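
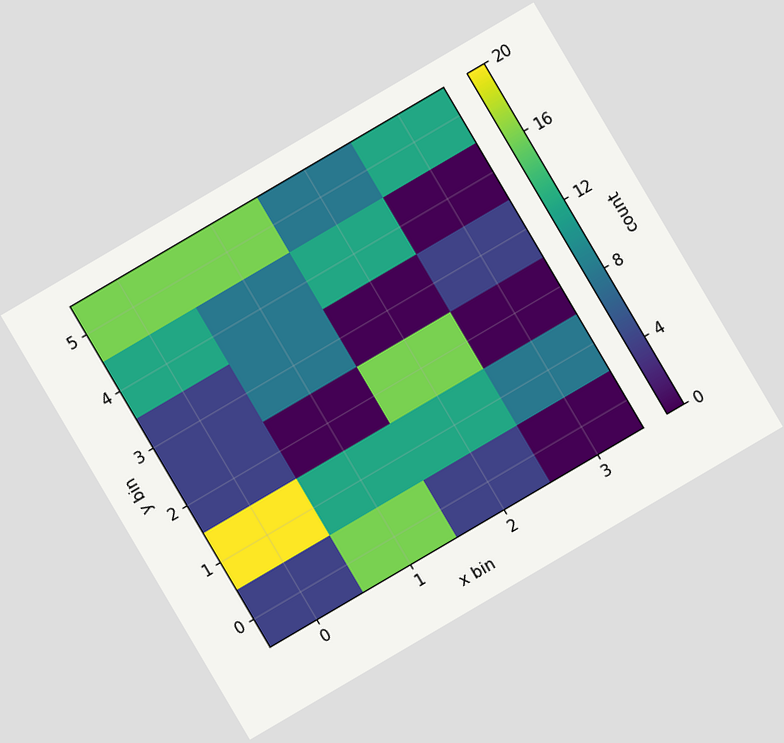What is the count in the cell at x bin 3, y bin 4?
The chart is tilted about 30° counter-clockwise. Matching the cell (3, 4) against the colorbar gives 0.

0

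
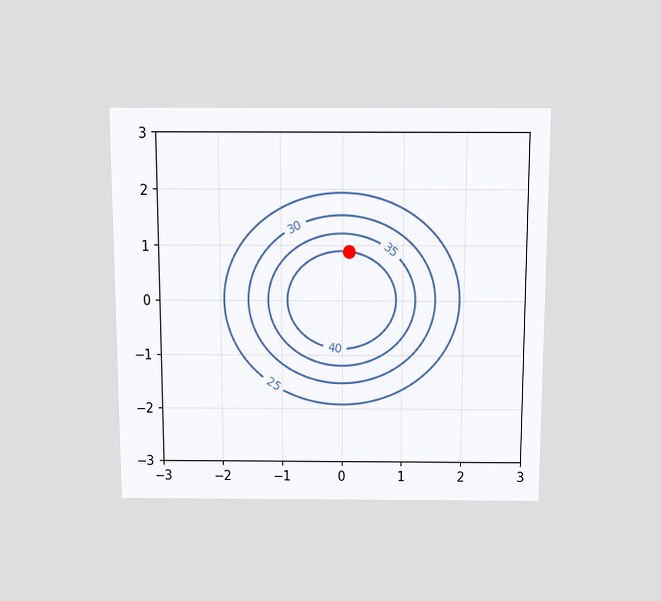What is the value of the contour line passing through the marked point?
40

The chart is viewed slightly from above. The marked point sits on the contour labelled 40.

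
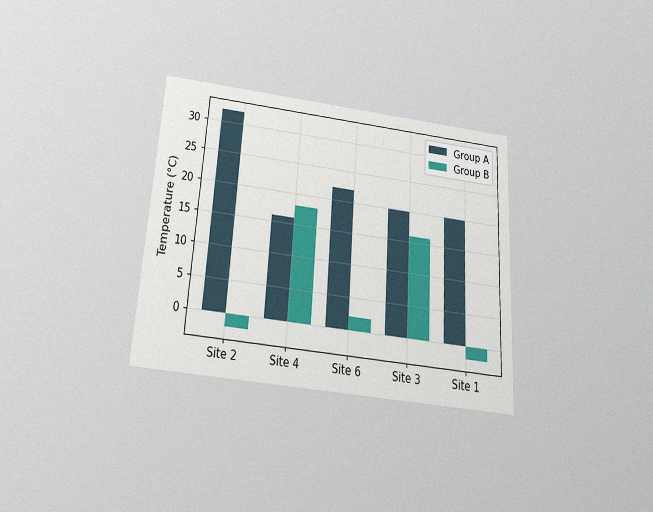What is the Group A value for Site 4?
The chart is tilted about 3° clockwise and viewed slightly from below, with some photo noise. The Group A bar at Site 4 reaches 16°C on the y-axis.

16°C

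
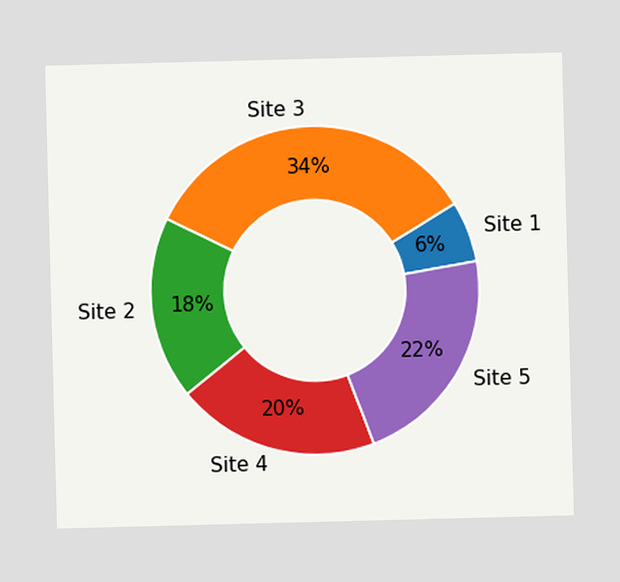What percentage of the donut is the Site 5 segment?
22%

The Site 5 segment takes up 22% of the ring.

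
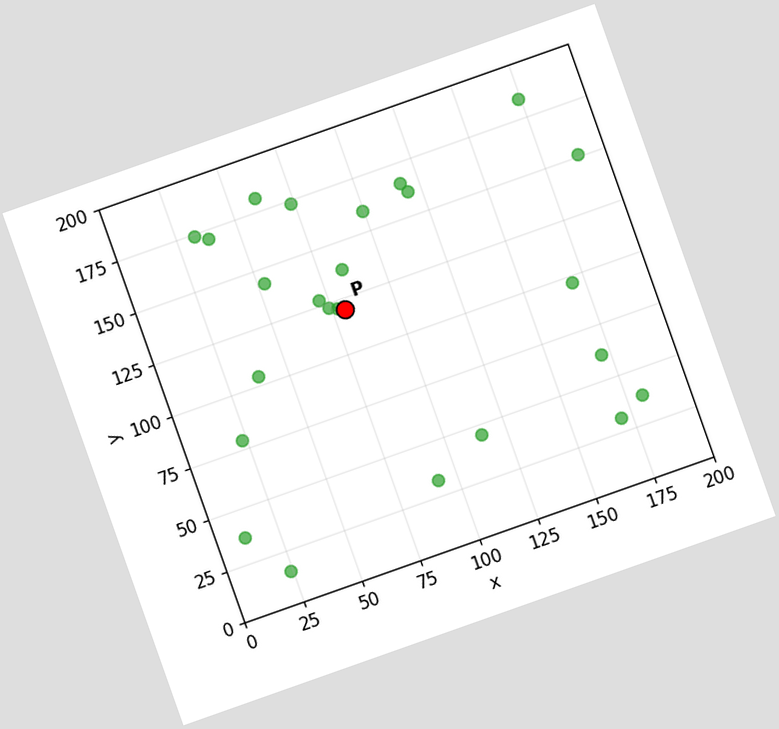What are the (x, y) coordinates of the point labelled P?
(80, 120)

The chart is tilted about 19° counter-clockwise. Following the gridlines from P to each axis, P sits at (80, 120).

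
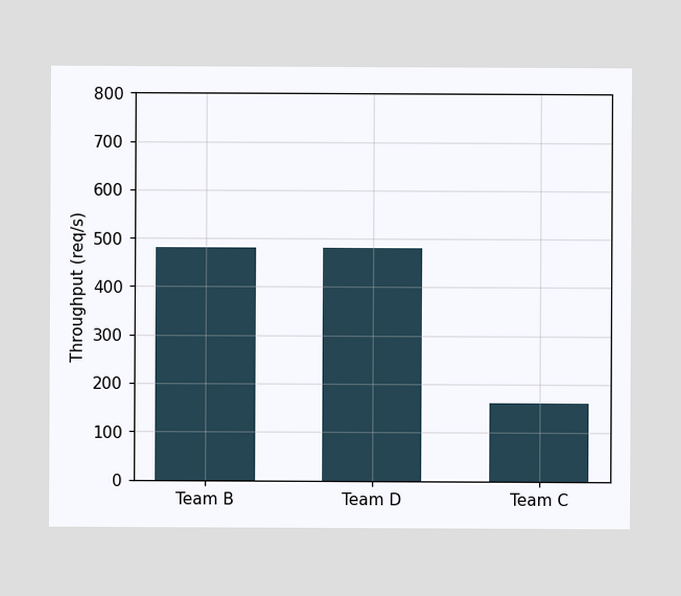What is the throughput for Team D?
Reading along the chart's y-axis, the Team D bar reaches 480req/s.

480req/s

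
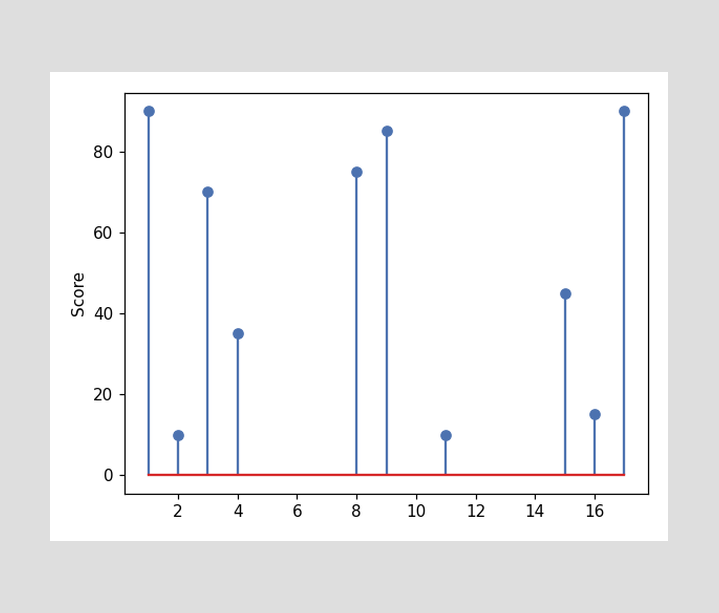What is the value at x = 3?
The stem at x=3 reaches 70.

70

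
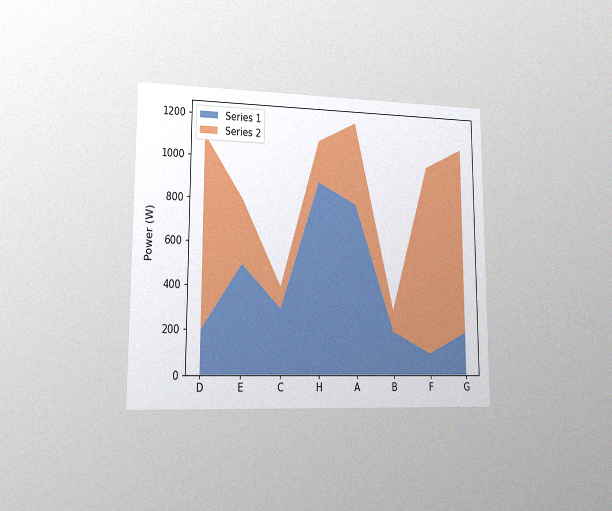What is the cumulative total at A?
1200W

The chart is viewed slightly from the left, with some photo noise. The stacked total at A reaches 1200W.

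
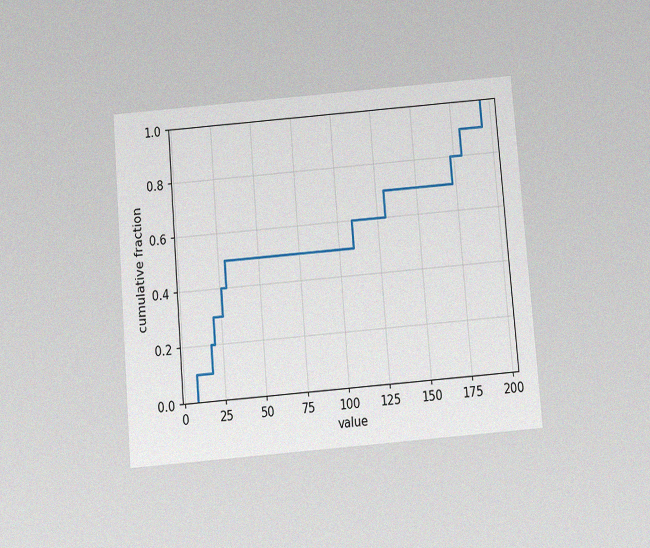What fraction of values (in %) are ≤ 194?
The chart is tilted about 5° counter-clockwise and viewed slightly from below, with some photo noise. At x=194 the ECDF step is at 100%.

100%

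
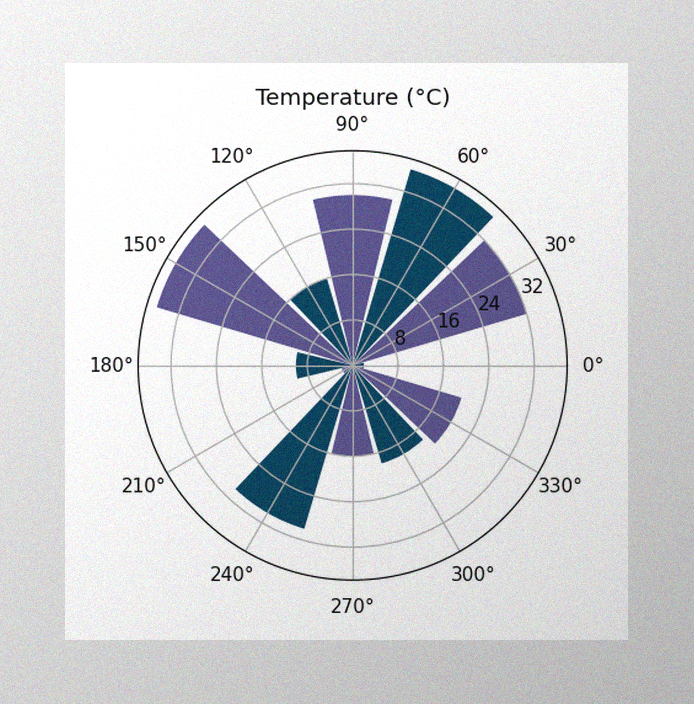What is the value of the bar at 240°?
30°C

The image has some photo noise and uneven lighting. The bar at 240° reaches 30°C on the radial axis.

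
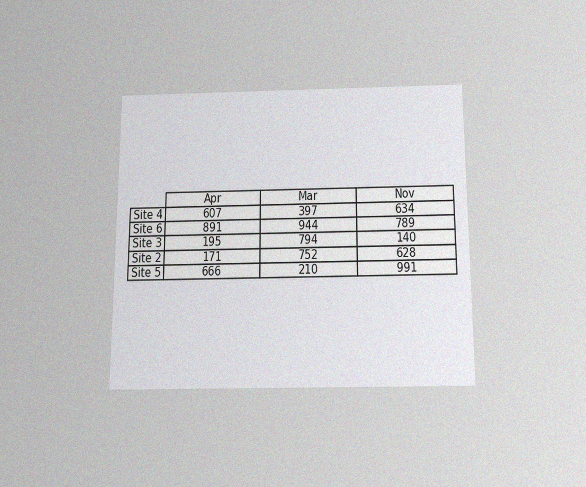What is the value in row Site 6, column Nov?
The chart is viewed slightly from below, with some photo noise. The (Site 6, Nov) cell reads 789.

789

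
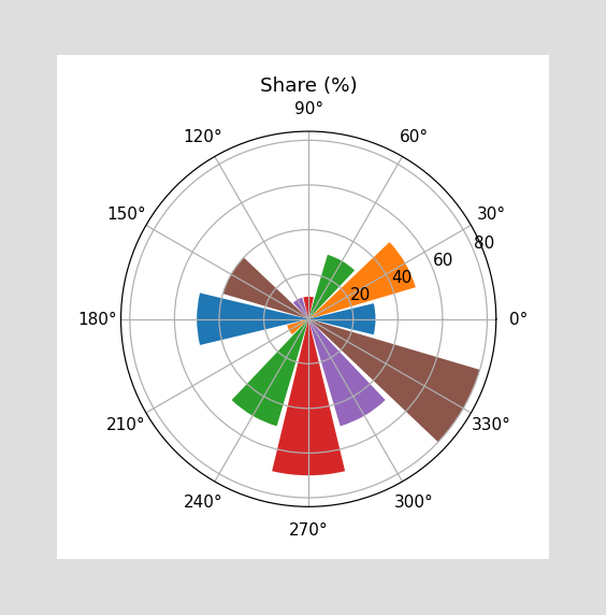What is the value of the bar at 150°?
The bar at 150° reaches 40% on the radial axis.

40%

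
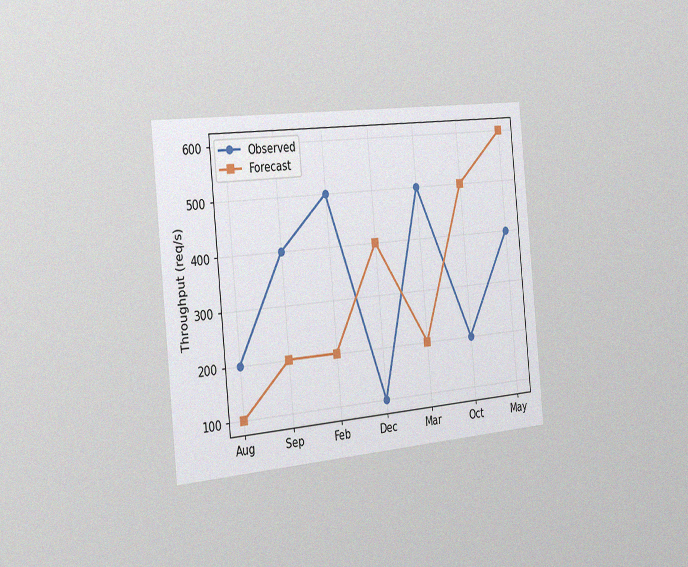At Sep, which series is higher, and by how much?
Observed, by 200req/s

The chart is tilted about 5° counter-clockwise and viewed slightly from the left, with some photo noise. At Sep, Observed sits above the other line by 200req/s.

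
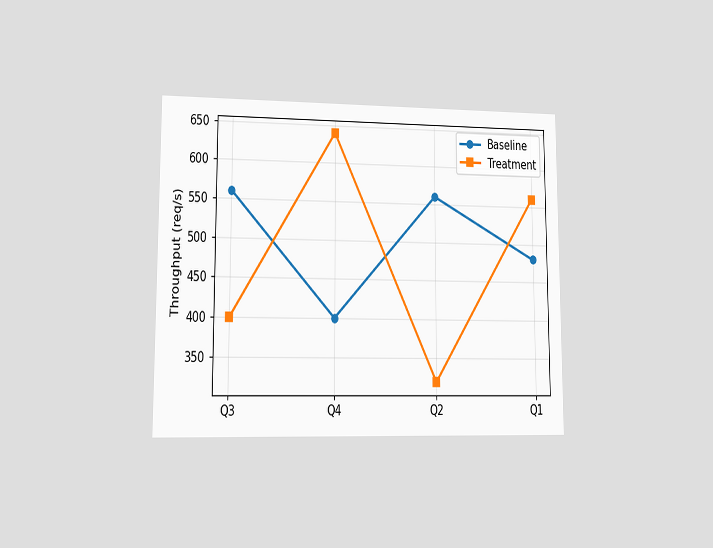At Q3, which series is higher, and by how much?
The chart is viewed at a slight angle. At Q3, Baseline sits above the other line by 160req/s.

Baseline, by 160req/s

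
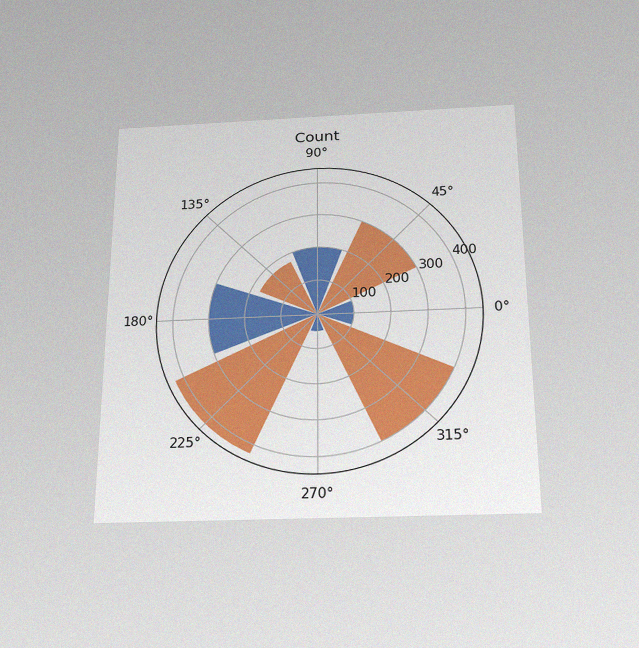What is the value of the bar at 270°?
50

The chart is viewed slightly from below, with some photo noise. The bar at 270° reaches 50 on the radial axis.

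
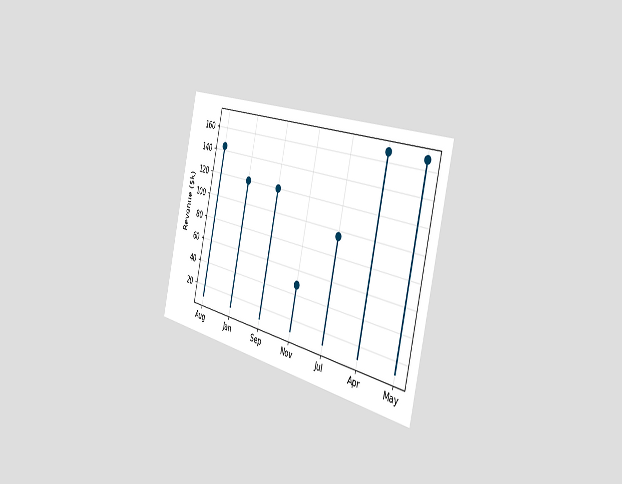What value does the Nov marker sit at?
$48k

The chart is tilted about 13° clockwise and viewed slightly from the right. The Nov marker sits at $48k.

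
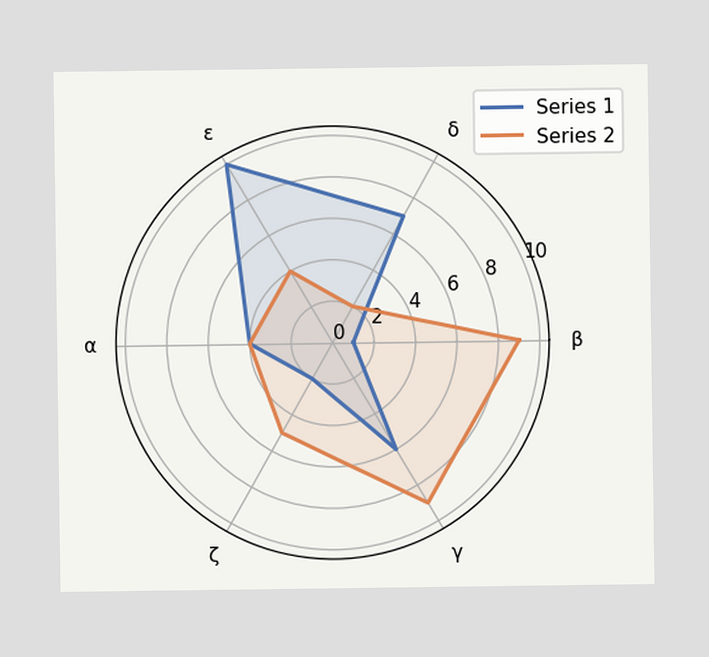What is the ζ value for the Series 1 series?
On the ζ axis, Series 1 reaches 2.

2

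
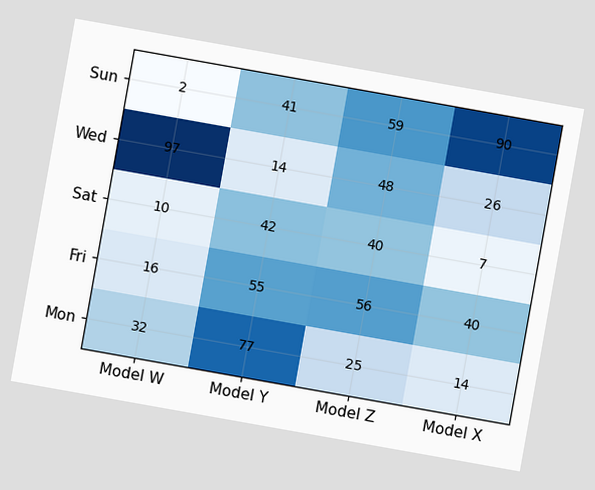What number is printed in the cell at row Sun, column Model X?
The chart is tilted about 10° clockwise. The (Sun, Model X) cell reads 90.

90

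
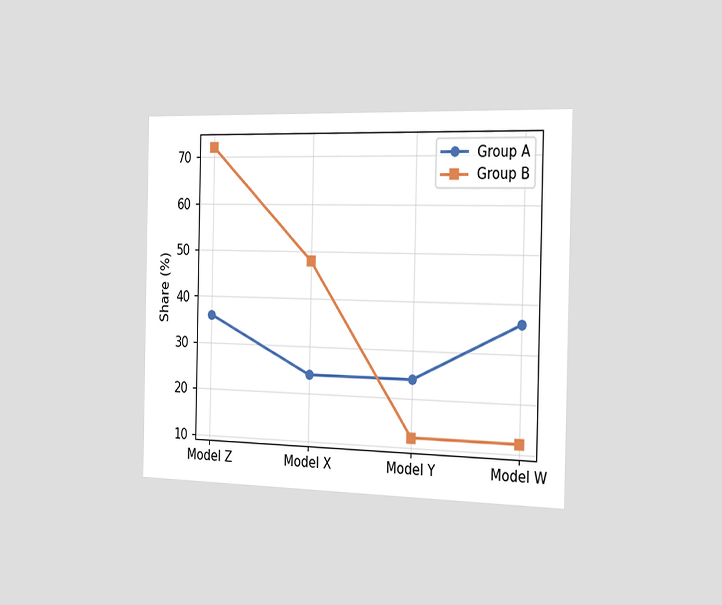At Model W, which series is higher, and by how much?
Group A, by 24%

The chart is viewed slightly from the right. At Model W, Group A sits above the other line by 24%.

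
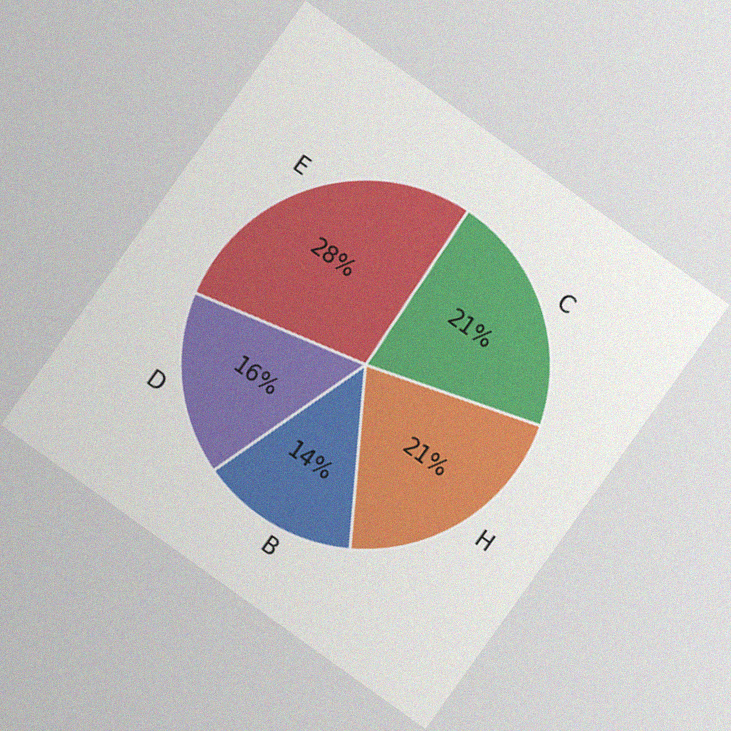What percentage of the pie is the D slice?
The chart is tilted about 36° clockwise, with some photo noise. The D slice takes up 16% of the pie.

16%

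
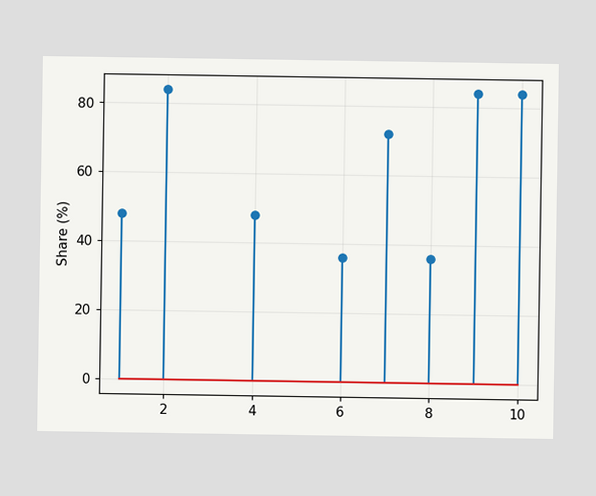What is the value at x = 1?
The stem at x=1 reaches 48%.

48%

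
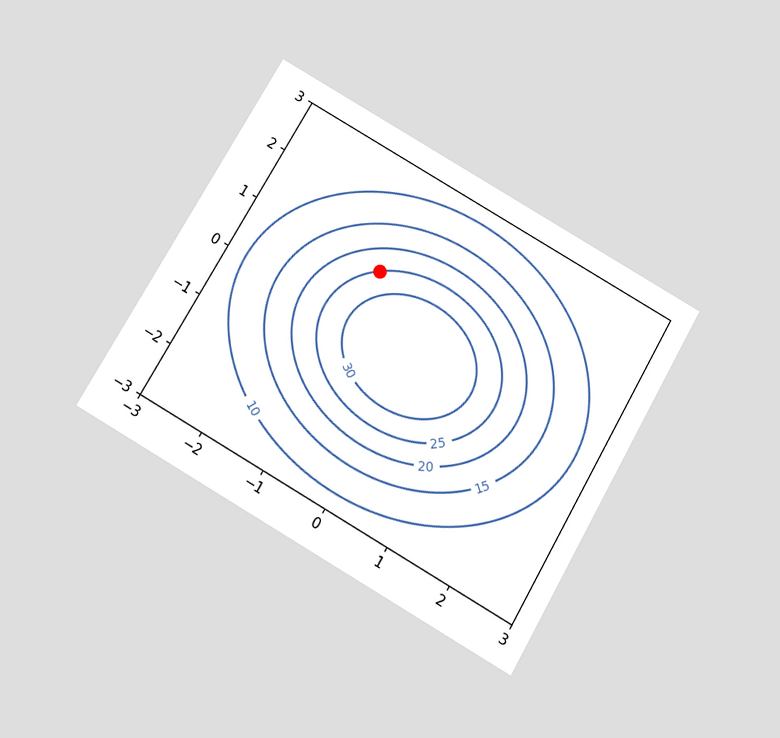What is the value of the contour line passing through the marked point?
The chart is tilted about 30° clockwise and viewed slightly from below. The marked point sits on the contour labelled 25.

25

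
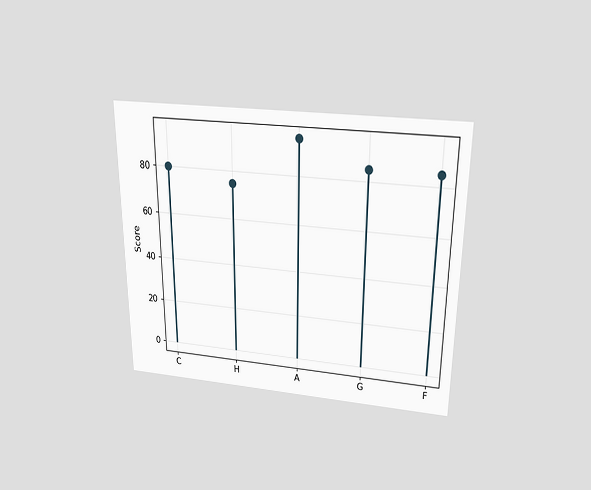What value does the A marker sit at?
The chart is viewed slightly from above. The A marker sits at 95.

95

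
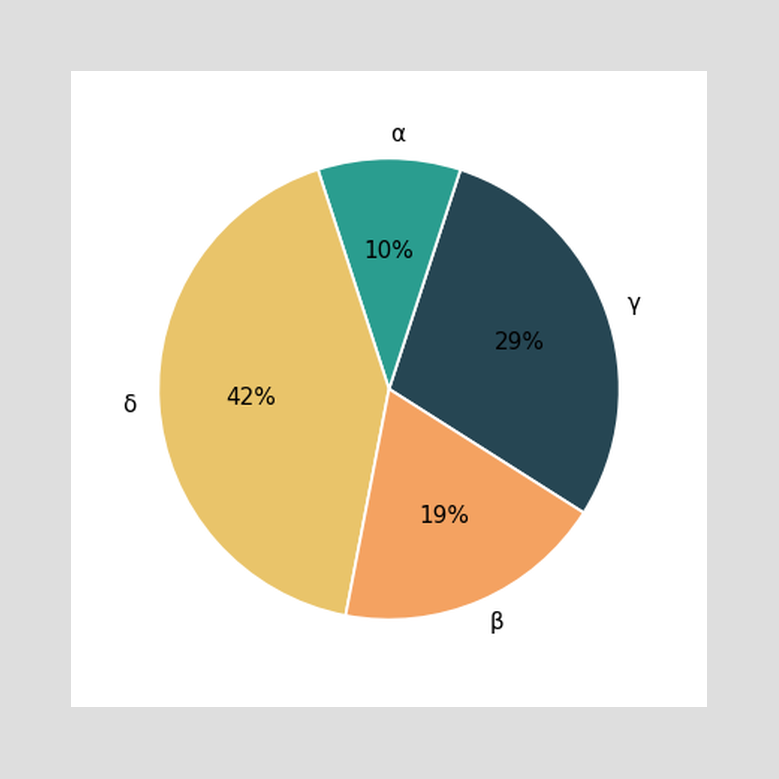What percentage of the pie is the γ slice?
29%

The γ slice takes up 29% of the pie.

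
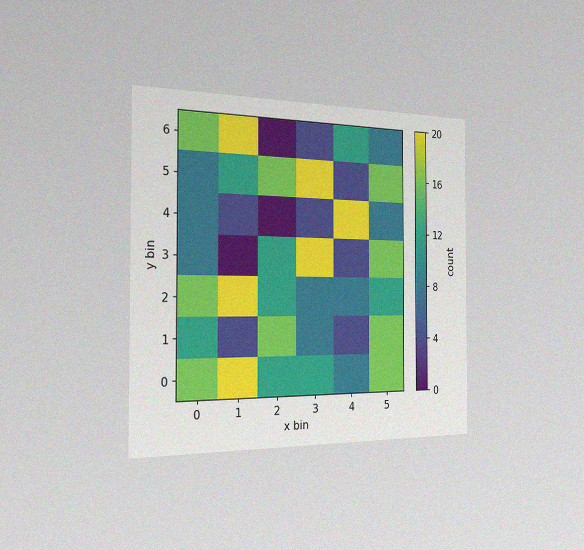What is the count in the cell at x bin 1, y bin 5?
The chart is viewed slightly from the left, with some photo noise. Matching the cell (1, 5) against the colorbar gives 12.

12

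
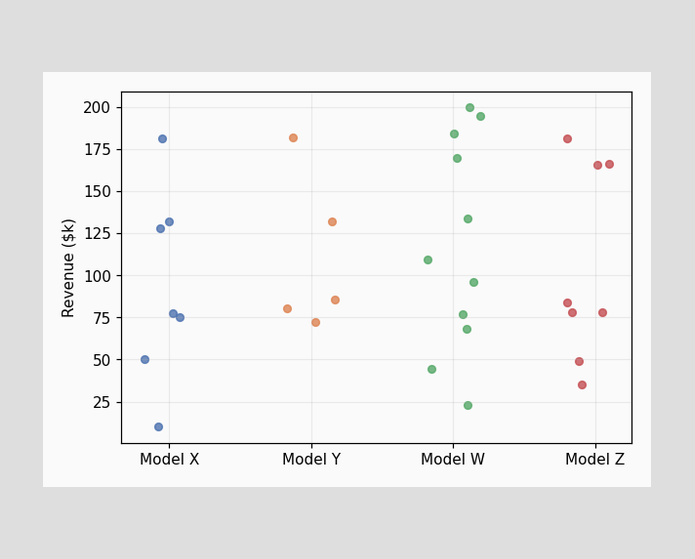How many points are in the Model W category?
11

Counting the markers in the Model W column gives 11.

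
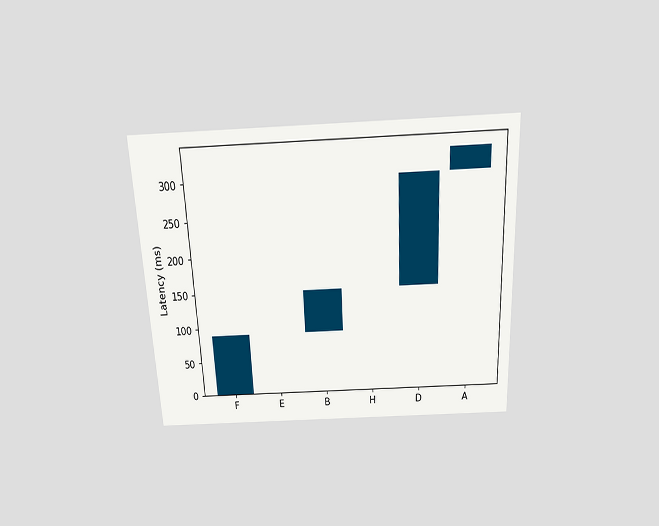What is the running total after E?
The chart is tilted about 3° counter-clockwise and viewed slightly from above. After E the running total reaches 90ms.

90ms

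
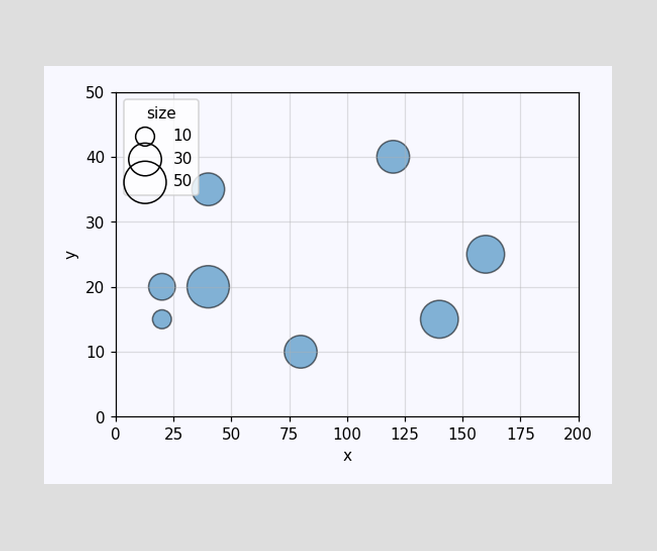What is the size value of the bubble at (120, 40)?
30

Matching the bubble at (120, 40) against the size legend gives 30.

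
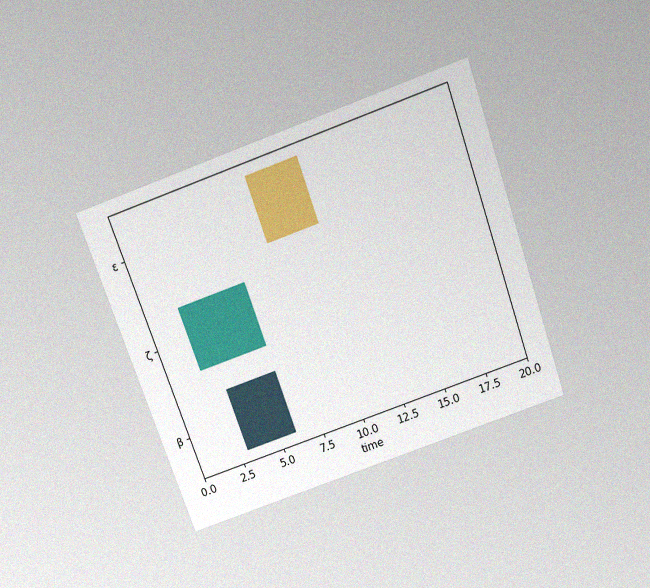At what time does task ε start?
The chart is tilted about 20° counter-clockwise and viewed slightly from above, with some photo noise. The ε bar begins at t=8.

8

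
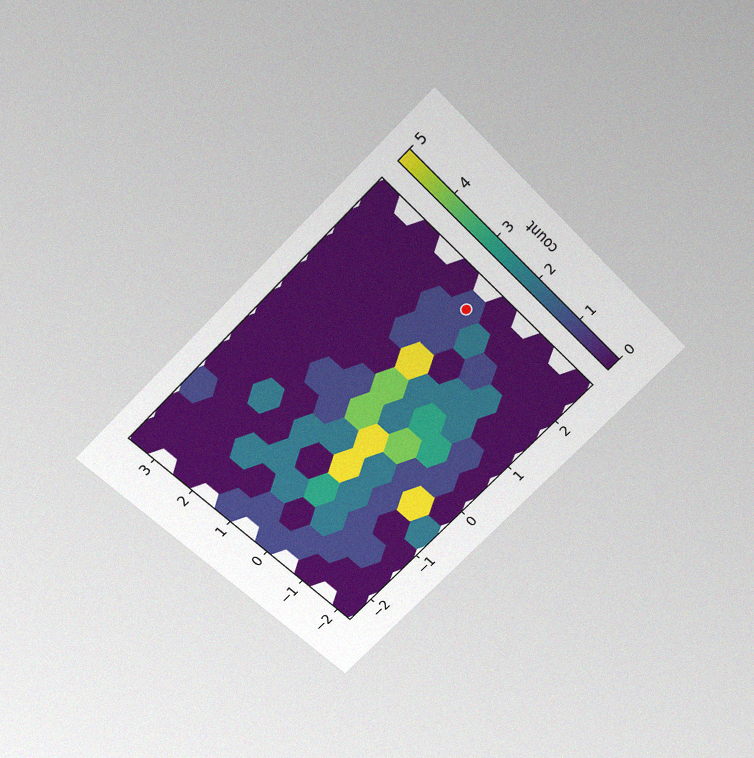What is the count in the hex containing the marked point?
The chart is tilted about 45° counter-clockwise and viewed slightly from above, with some photo noise. The marked hex reads 1 on the colorbar.

1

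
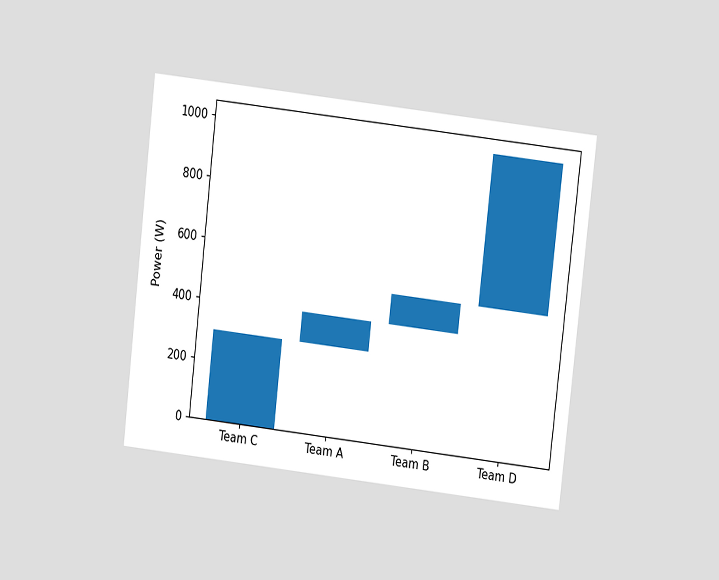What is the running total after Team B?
500W

The chart is tilted about 7° clockwise and viewed at a slight angle. After Team B the running total reaches 500W.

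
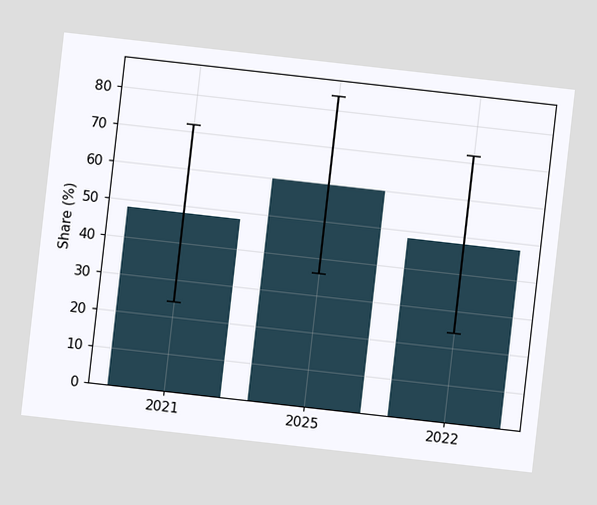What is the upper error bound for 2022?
The chart is tilted about 6° clockwise. The 2022 bar's upper whisker reaches 72%.

72%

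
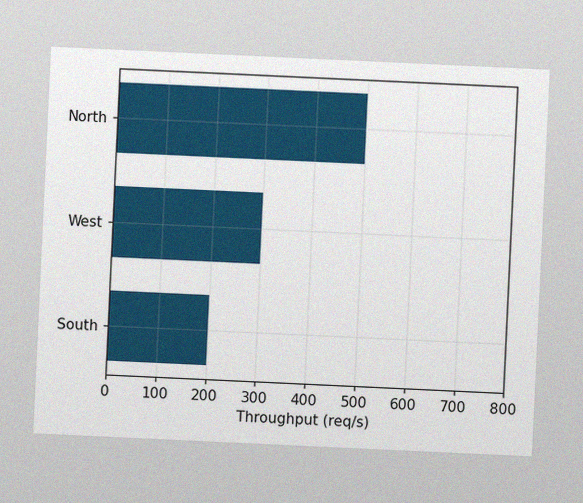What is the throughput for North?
500req/s

The chart is tilted about 3° clockwise, with some photo noise. Reading along the chart's x-axis, the North bar reaches 500req/s.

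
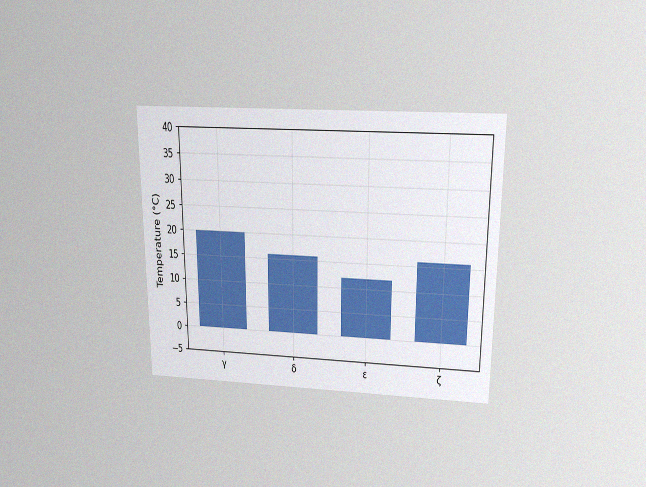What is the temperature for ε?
12°C

The chart is viewed slightly from above, with some photo noise. Reading along the chart's y-axis, the ε bar reaches 12°C.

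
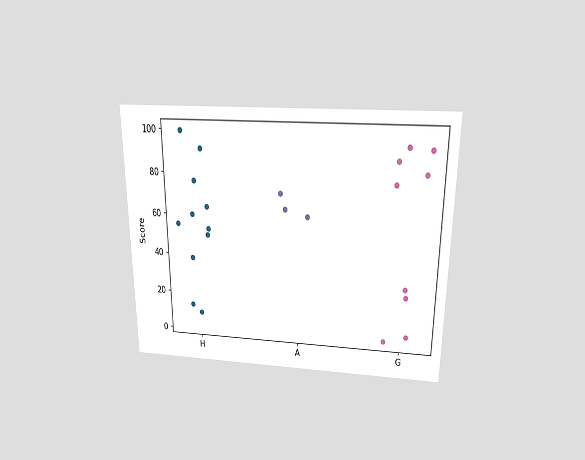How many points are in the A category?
3

The chart is viewed slightly from above. Counting the markers in the A column gives 3.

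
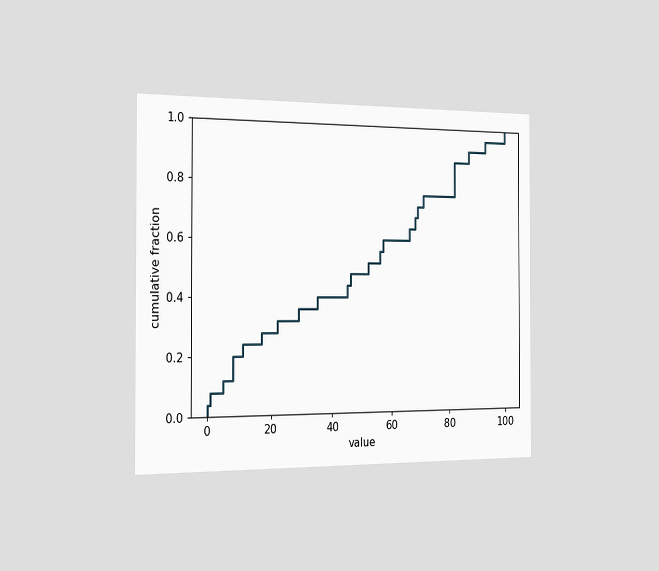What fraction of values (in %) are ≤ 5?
The chart is viewed slightly from the left. At x=5 the ECDF step is at 12%.

12%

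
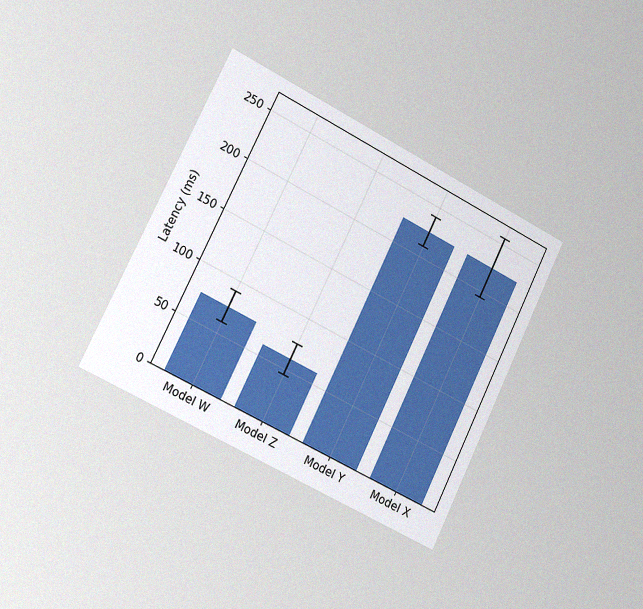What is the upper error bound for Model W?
The chart is tilted about 26° clockwise and viewed slightly from the left, with some photo noise. The Model W bar's upper whisker reaches 90ms.

90ms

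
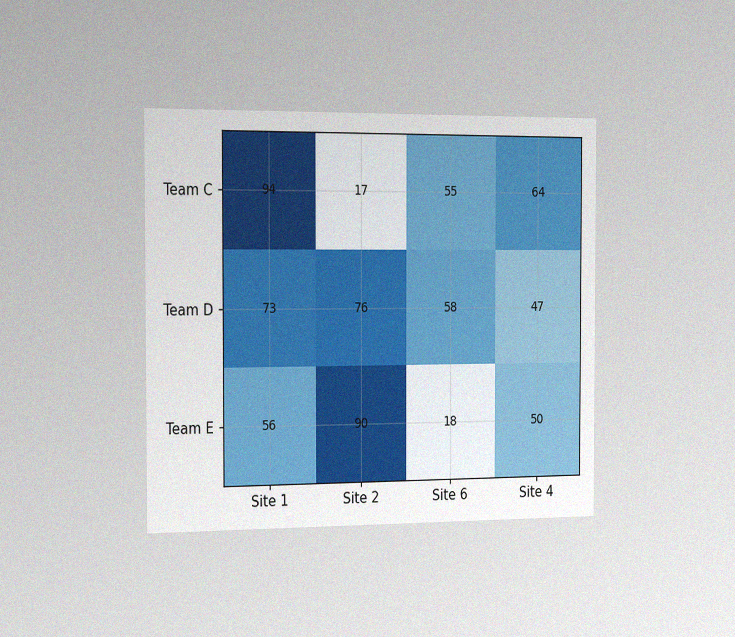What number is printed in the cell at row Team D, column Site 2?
The chart is viewed slightly from the left, with some photo noise. The (Team D, Site 2) cell reads 76.

76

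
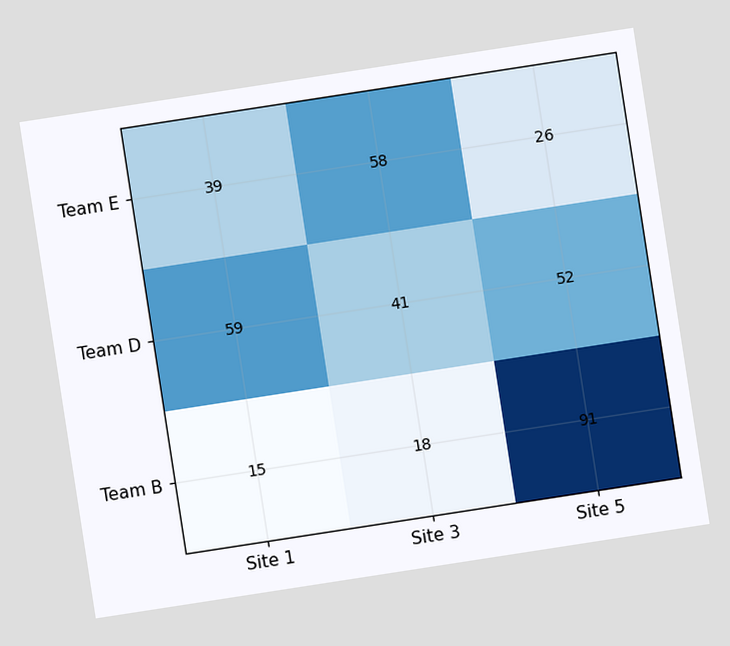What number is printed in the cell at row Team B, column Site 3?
18

The chart is tilted about 9° counter-clockwise. The (Team B, Site 3) cell reads 18.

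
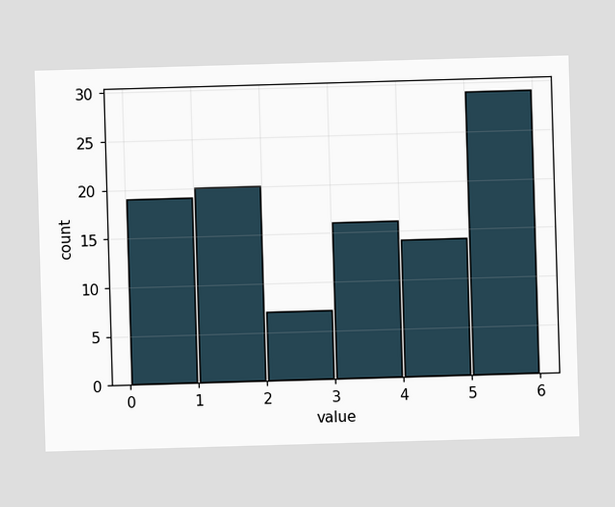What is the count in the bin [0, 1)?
19

The [0, 1) bin has height 19.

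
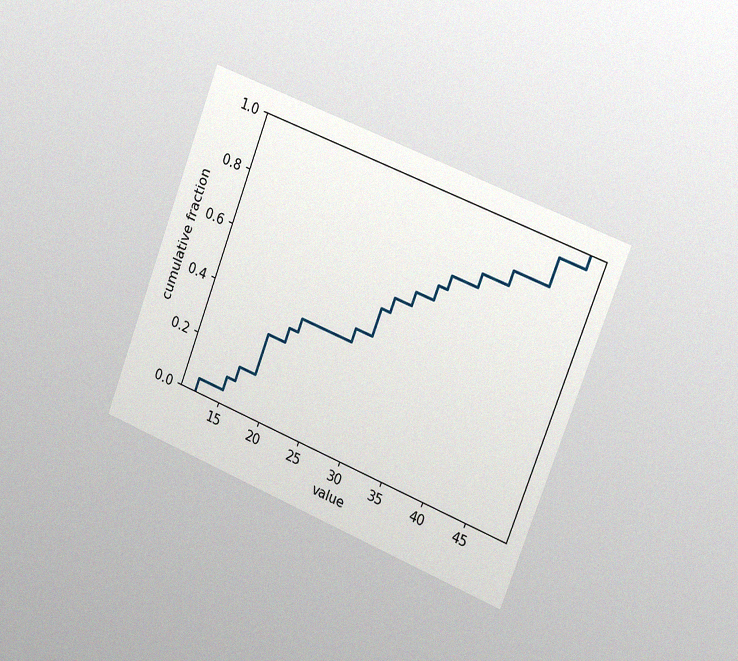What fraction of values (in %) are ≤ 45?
The chart is tilted about 21° clockwise and viewed slightly from the right, with some photo noise. At x=45 the ECDF step is at 95%.

95%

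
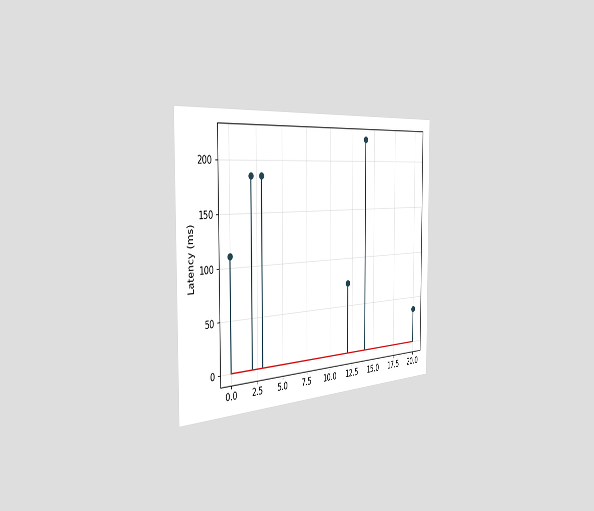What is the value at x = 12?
74ms

The chart is viewed slightly from the left. The stem at x=12 reaches 74ms.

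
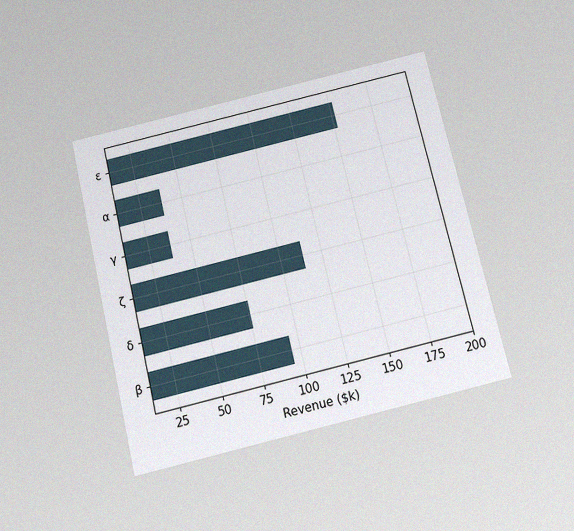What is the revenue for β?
The chart is tilted about 13° counter-clockwise and viewed slightly from below, with some photo noise. Reading along the chart's x-axis, the β bar reaches $95k.

$95k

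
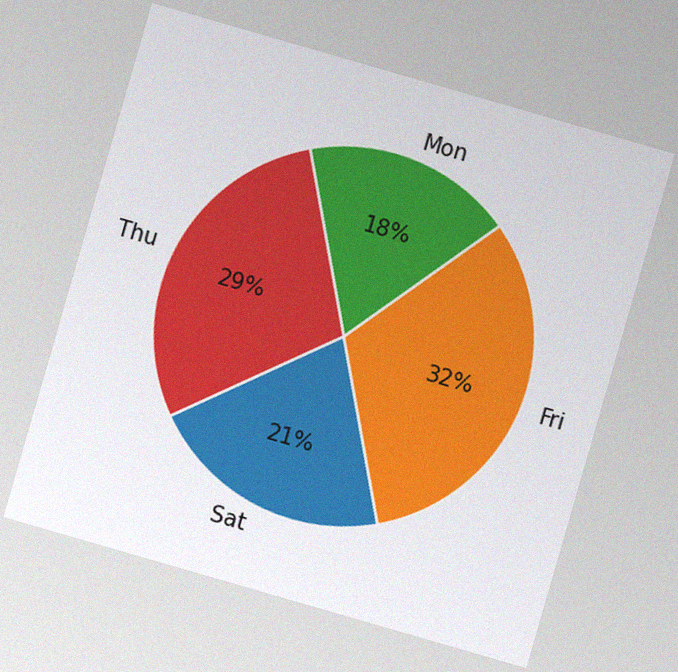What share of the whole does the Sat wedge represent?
21%

The chart is tilted about 16° clockwise, with some photo noise. The Sat slice takes up 21% of the pie.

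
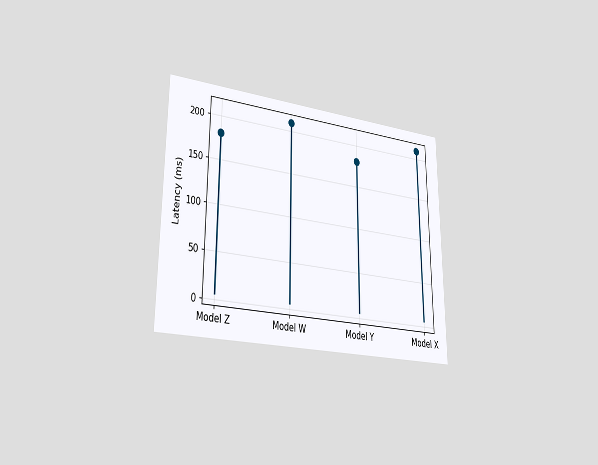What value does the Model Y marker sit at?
The chart is viewed slightly from the left. The Model Y marker sits at 180ms.

180ms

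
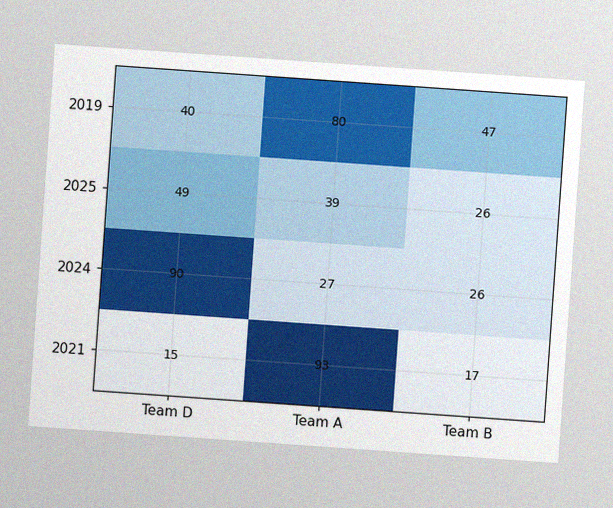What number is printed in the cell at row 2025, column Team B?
26

The chart is tilted about 4° clockwise, with some photo noise. The (2025, Team B) cell reads 26.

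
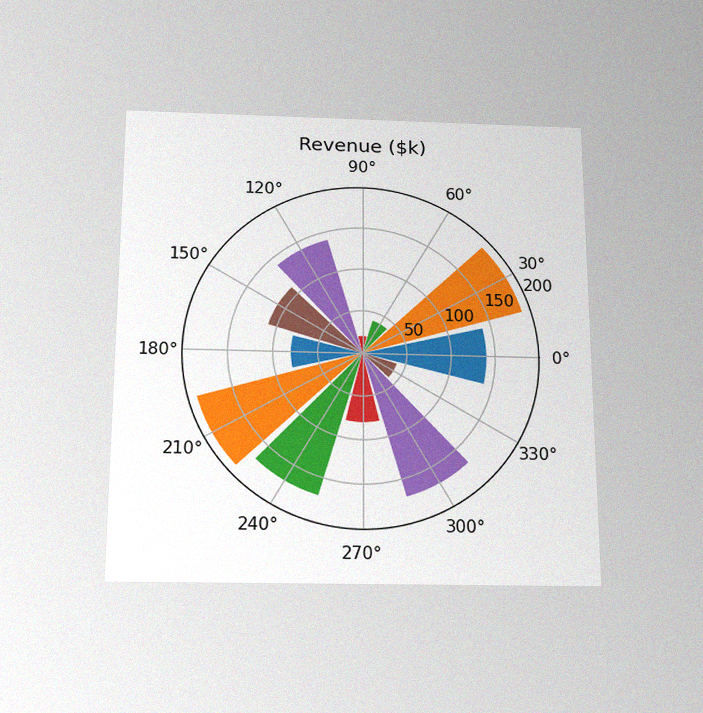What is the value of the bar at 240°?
$170k

The chart is viewed slightly from below, with some photo noise. The bar at 240° reaches $170k on the radial axis.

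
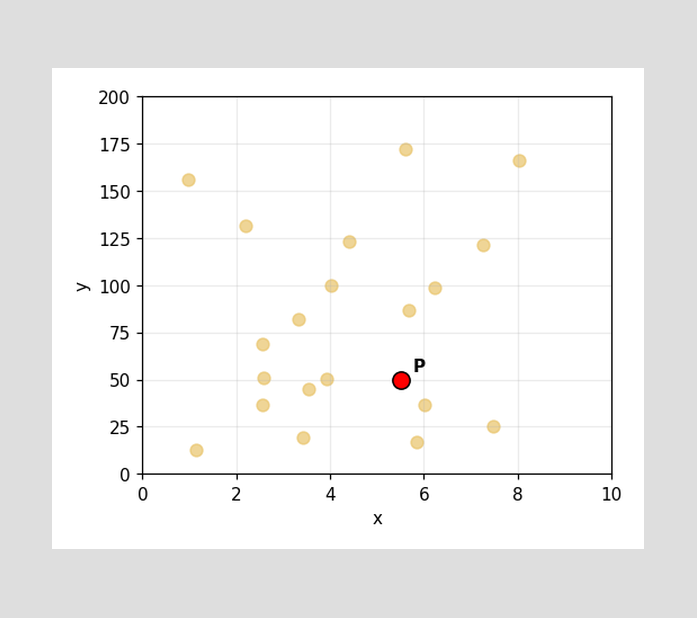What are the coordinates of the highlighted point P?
Following the gridlines from P to each axis, P sits at (5.5, 50).

(5.5, 50)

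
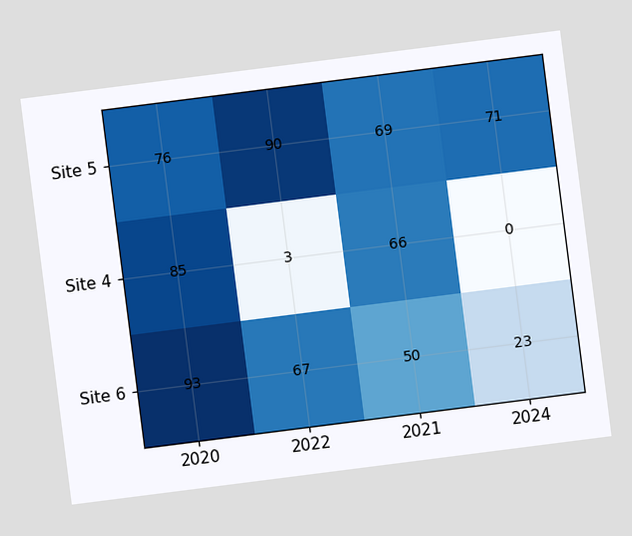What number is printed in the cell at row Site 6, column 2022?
The chart is tilted about 7° counter-clockwise. The (Site 6, 2022) cell reads 67.

67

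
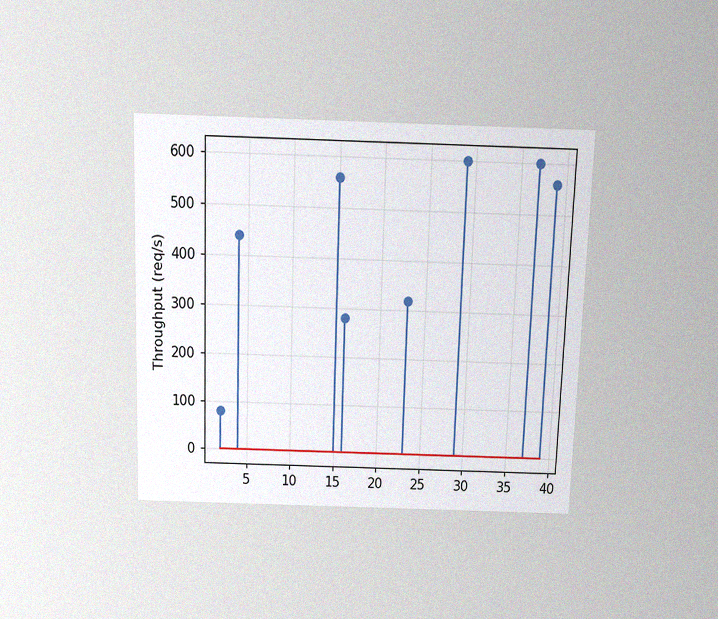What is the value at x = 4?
440req/s

The chart is viewed slightly from above, with some photo noise. The stem at x=4 reaches 440req/s.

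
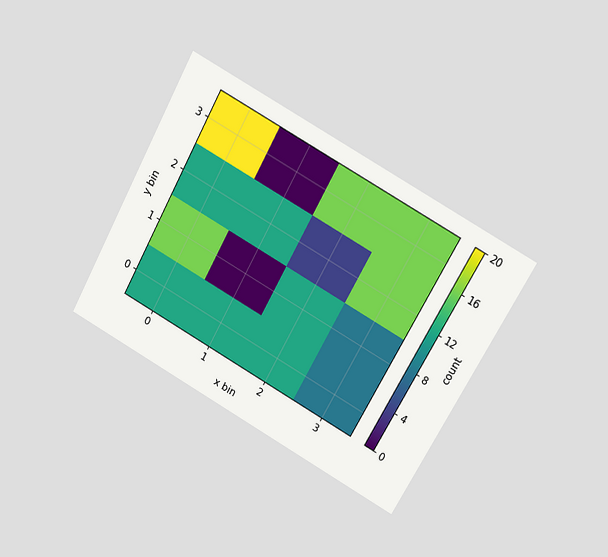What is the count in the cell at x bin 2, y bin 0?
12

The chart is tilted about 29° clockwise and viewed at a slight angle. Matching the cell (2, 0) against the colorbar gives 12.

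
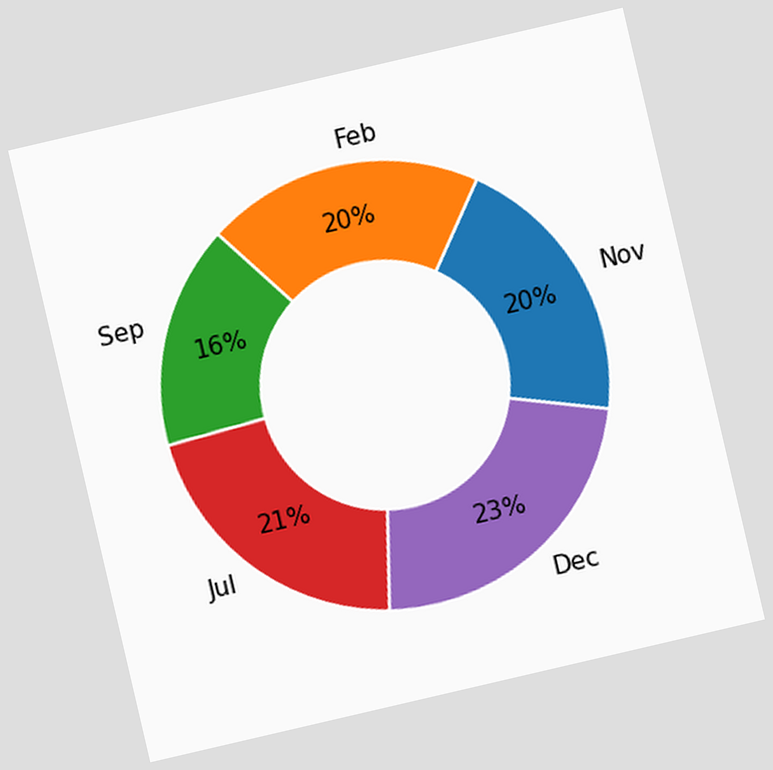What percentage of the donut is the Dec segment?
23%

The chart is tilted about 13° counter-clockwise. The Dec segment takes up 23% of the ring.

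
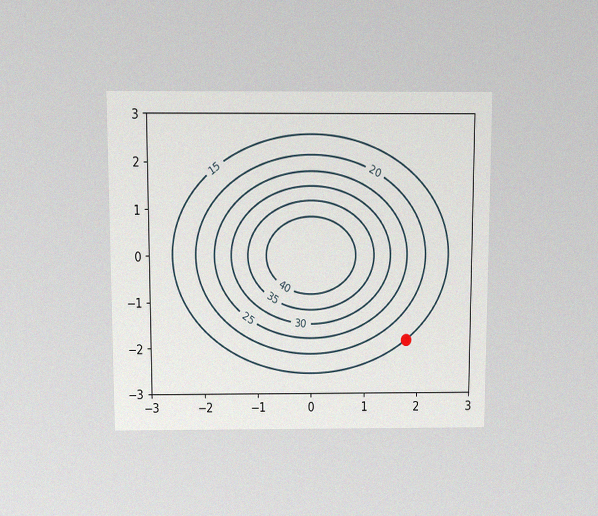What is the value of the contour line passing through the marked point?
15

The chart is viewed slightly from above, with some photo noise. The marked point sits on the contour labelled 15.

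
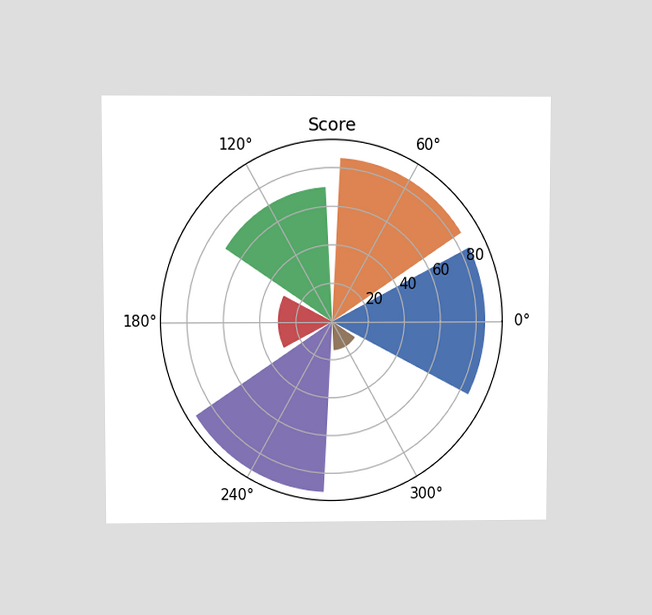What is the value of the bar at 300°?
15

The chart is viewed at a slight angle. The bar at 300° reaches 15 on the radial axis.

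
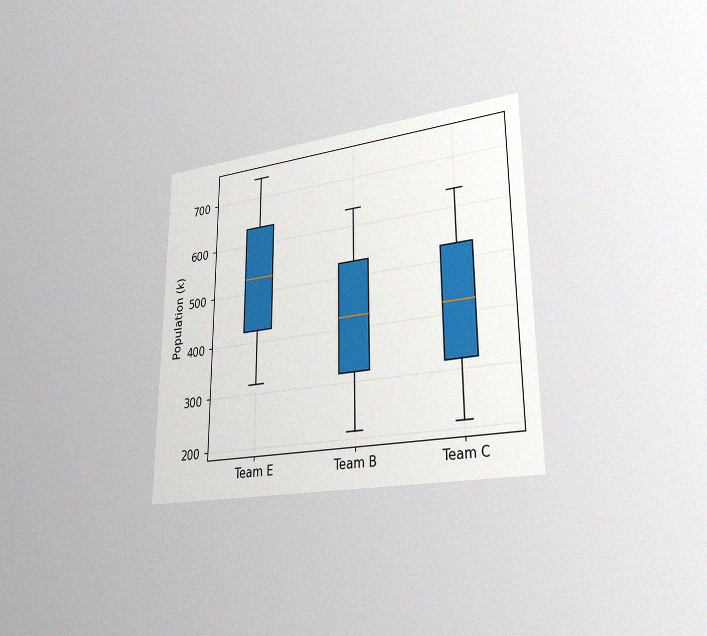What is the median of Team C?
424k

The chart is viewed slightly from the right, with some photo noise. The median line in the Team C box sits at 424k.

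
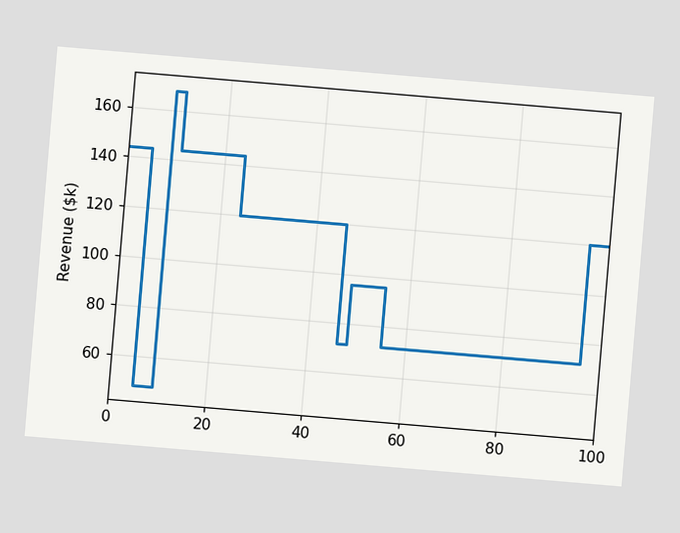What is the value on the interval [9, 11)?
The chart is tilted about 5° clockwise. On [9, 11) the step sits at $168k.

$168k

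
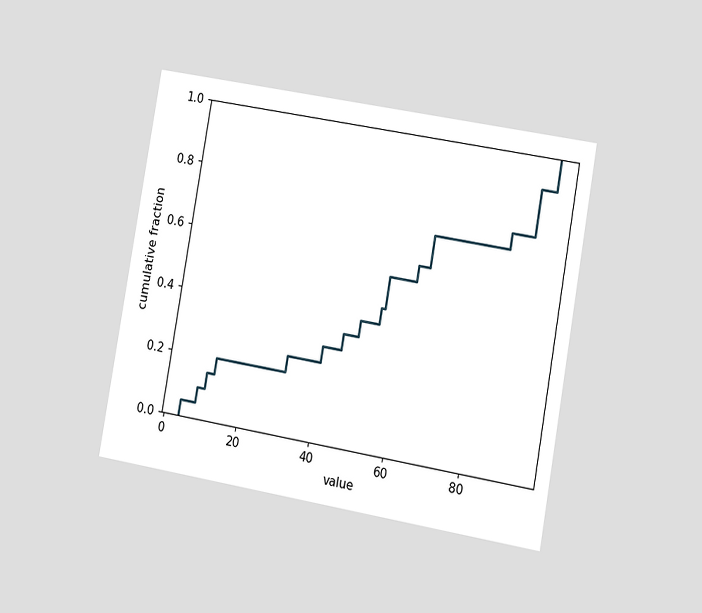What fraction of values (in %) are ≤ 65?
70%

The chart is tilted about 10° clockwise and viewed at a slight angle. At x=65 the ECDF step is at 70%.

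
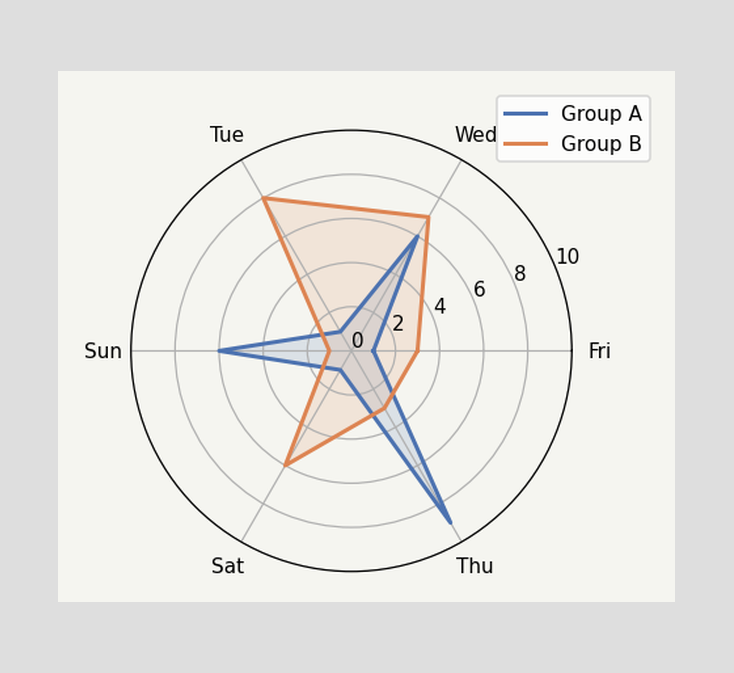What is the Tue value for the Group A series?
On the Tue axis, Group A reaches 1.

1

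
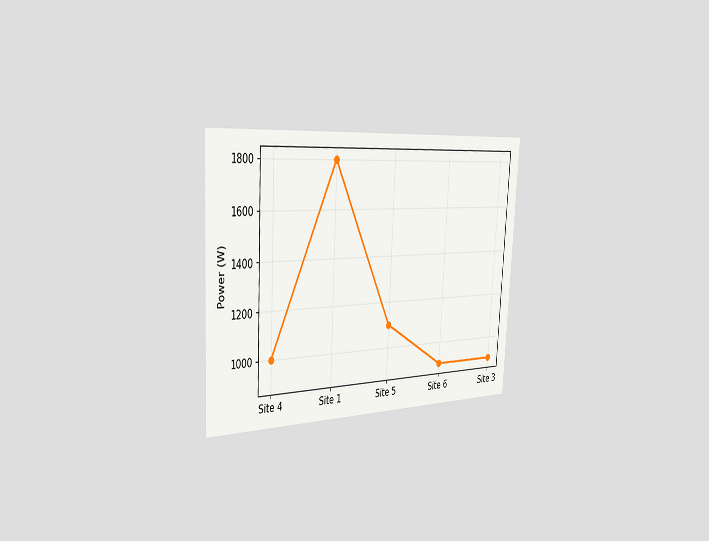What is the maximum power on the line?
The chart is tilted about 3° clockwise and viewed slightly from the left. The highest point is at Site 1, and reading across to the y-axis gives 1800W.

1800W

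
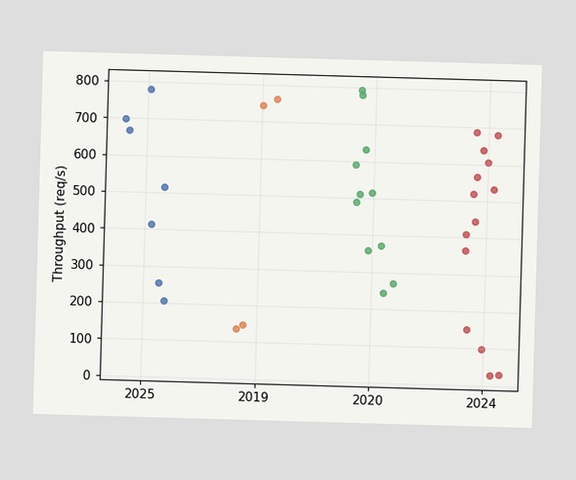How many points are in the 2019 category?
Counting the markers in the 2019 column gives 4.

4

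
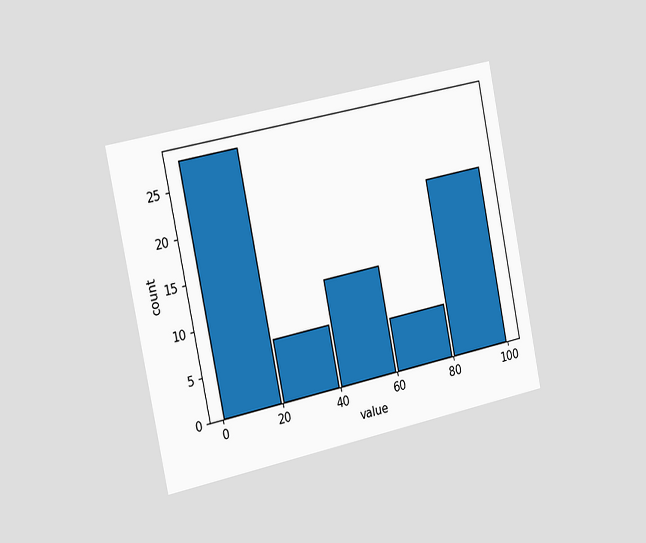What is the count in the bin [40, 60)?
12

The chart is tilted about 12° counter-clockwise and viewed slightly from the left. The [40, 60) bin has height 12.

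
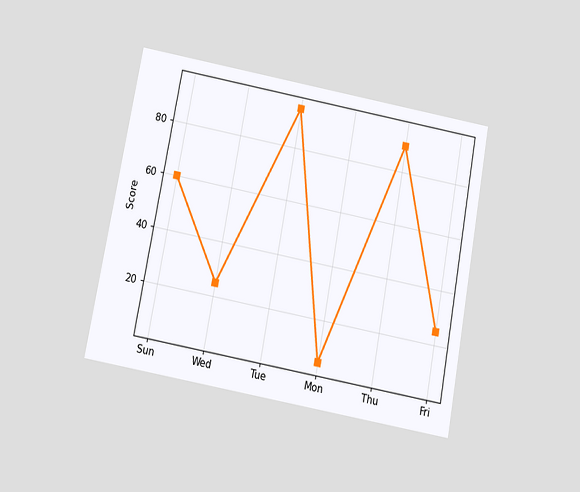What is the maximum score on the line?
The chart is tilted about 11° clockwise and viewed slightly from below. The highest point is at Tue, and reading across to the y-axis gives 95.

95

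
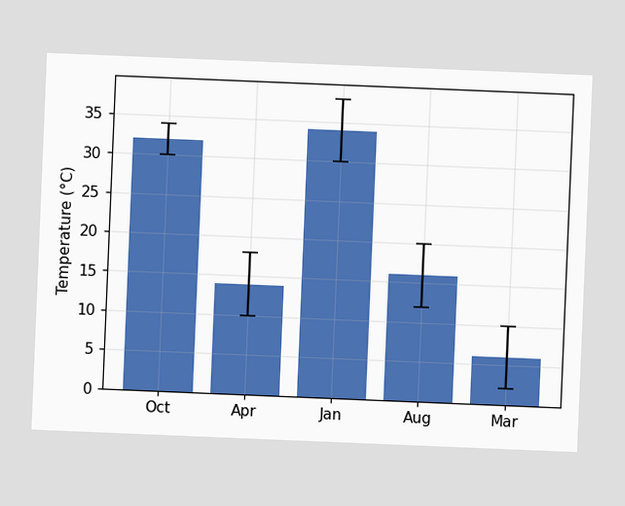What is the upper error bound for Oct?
34°C

The chart is tilted about 2° clockwise. The Oct bar's upper whisker reaches 34°C.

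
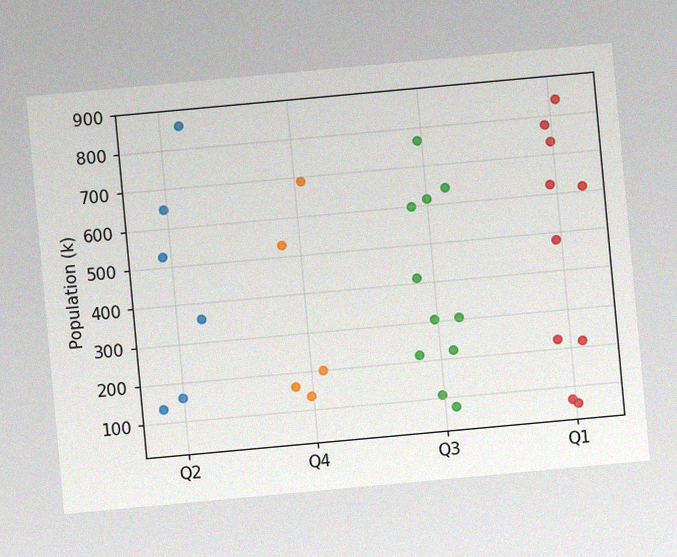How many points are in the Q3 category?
11

The chart is tilted about 5° counter-clockwise, with some photo noise. Counting the markers in the Q3 column gives 11.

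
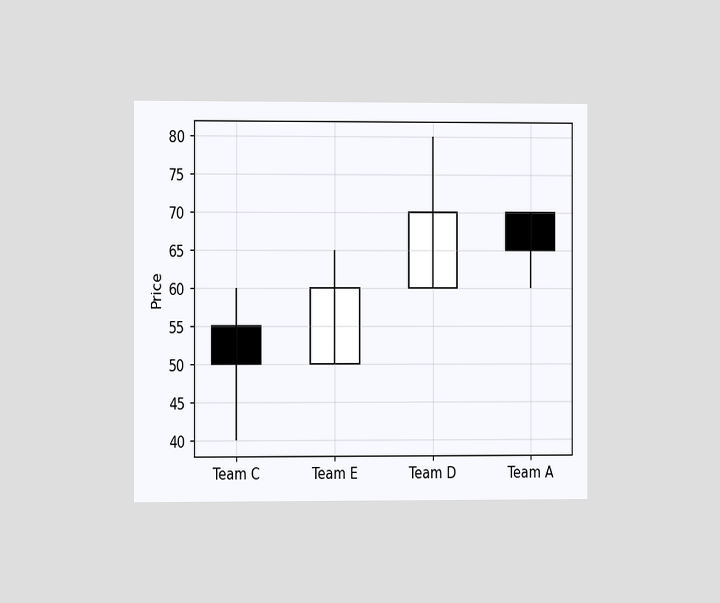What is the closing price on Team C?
50

The chart is viewed slightly from the left. The Team C candle closes at 50.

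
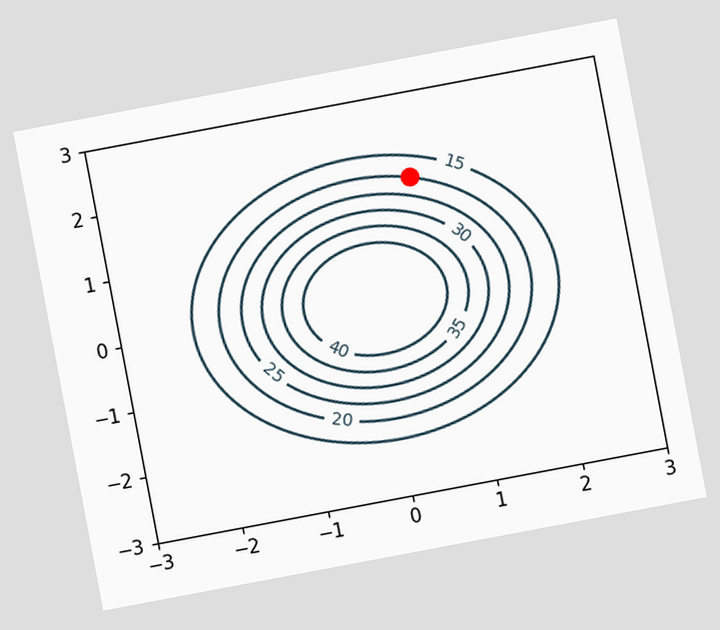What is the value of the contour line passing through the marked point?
20

The chart is tilted about 11° counter-clockwise. The marked point sits on the contour labelled 20.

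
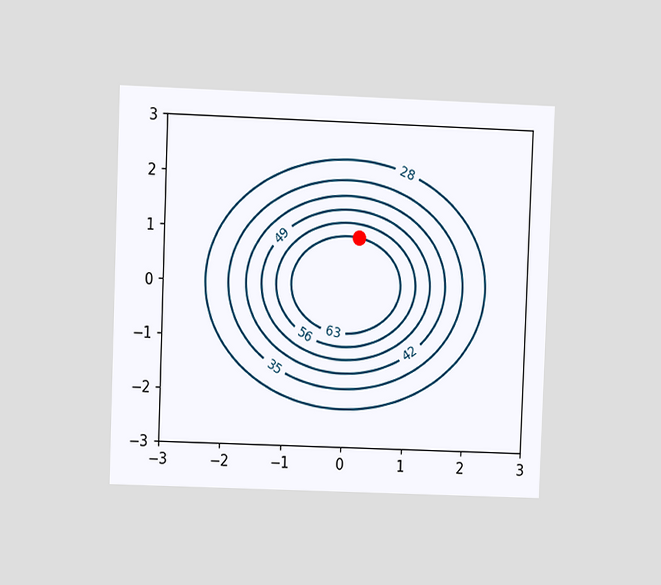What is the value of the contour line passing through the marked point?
The chart is tilted about 2° clockwise and viewed at a slight angle. The marked point sits on the contour labelled 63.

63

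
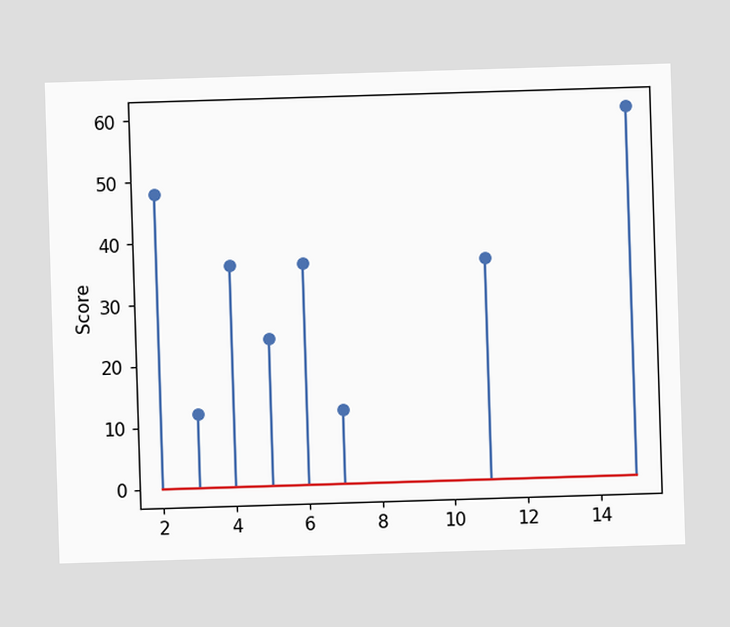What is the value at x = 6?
The stem at x=6 reaches 36.

36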